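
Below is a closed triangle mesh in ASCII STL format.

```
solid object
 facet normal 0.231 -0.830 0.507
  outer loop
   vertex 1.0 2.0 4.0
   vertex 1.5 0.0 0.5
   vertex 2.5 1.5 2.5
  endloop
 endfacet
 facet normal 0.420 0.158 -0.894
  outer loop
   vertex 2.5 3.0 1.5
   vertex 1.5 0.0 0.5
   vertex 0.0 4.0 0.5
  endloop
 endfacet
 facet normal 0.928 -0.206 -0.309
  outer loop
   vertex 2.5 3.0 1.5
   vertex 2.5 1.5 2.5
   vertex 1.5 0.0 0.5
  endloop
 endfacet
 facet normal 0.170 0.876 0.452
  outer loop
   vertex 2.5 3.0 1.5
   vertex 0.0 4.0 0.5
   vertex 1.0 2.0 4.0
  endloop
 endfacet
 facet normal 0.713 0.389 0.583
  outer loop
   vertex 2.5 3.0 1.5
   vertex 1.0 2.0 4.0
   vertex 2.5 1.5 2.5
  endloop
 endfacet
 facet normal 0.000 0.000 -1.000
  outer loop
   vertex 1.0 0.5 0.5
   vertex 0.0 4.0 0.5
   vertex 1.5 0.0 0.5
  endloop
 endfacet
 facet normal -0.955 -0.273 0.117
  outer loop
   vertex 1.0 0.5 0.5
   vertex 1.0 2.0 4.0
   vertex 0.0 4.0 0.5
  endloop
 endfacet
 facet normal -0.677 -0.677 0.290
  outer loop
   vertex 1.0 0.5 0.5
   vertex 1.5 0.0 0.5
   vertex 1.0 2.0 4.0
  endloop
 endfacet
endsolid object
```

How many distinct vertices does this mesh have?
6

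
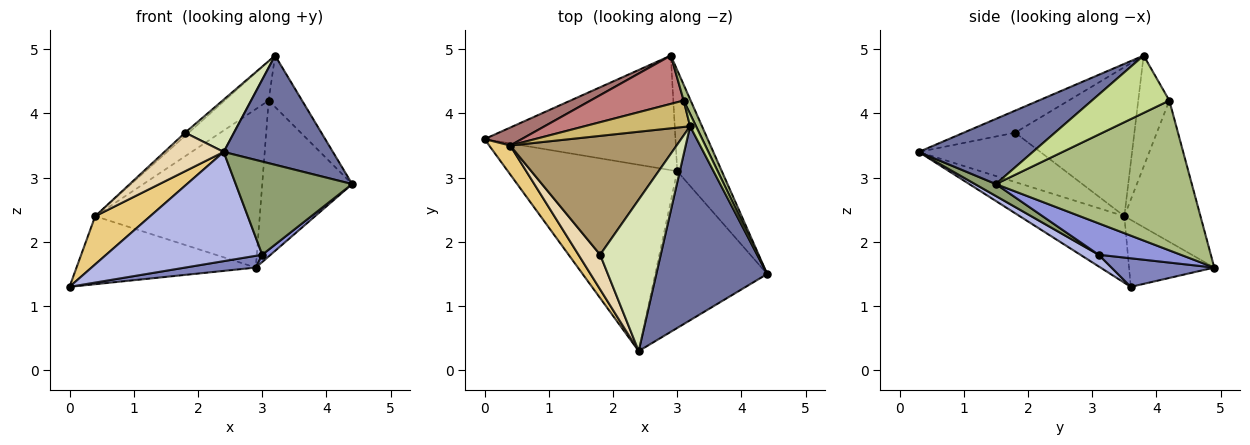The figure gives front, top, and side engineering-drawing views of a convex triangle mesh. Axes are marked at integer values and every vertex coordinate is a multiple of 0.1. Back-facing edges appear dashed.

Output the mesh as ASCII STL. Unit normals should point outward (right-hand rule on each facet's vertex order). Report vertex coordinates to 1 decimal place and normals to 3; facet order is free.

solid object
 facet normal 0.456 -0.437 0.776
  outer loop
   vertex 2.4 0.3 3.4
   vertex 4.4 1.5 2.9
   vertex 3.2 3.8 4.9
  endloop
 endfacet
 facet normal 0.147 -0.101 -0.984
  outer loop
   vertex 3.0 3.1 1.8
   vertex 0.0 3.6 1.3
   vertex 2.9 4.9 1.6
  endloop
 endfacet
 facet normal 0.574 -0.059 -0.817
  outer loop
   vertex 3.0 3.1 1.8
   vertex 2.9 4.9 1.6
   vertex 4.4 1.5 2.9
  endloop
 endfacet
 facet normal 0.059 -0.505 -0.861
  outer loop
   vertex 3.0 3.1 1.8
   vertex 2.4 0.3 3.4
   vertex 0.0 3.6 1.3
  endloop
 endfacet
 facet normal 0.091 -0.509 -0.856
  outer loop
   vertex 3.0 3.1 1.8
   vertex 4.4 1.5 2.9
   vertex 2.4 0.3 3.4
  endloop
 endfacet
 facet normal 0.908 0.417 0.042
  outer loop
   vertex 3.1 4.2 4.2
   vertex 4.4 1.5 2.9
   vertex 2.9 4.9 1.6
  endloop
 endfacet
 facet normal 0.914 0.394 0.095
  outer loop
   vertex 3.1 4.2 4.2
   vertex 3.2 3.8 4.9
   vertex 4.4 1.5 2.9
  endloop
 endfacet
 facet normal -0.325 -0.309 0.894
  outer loop
   vertex 1.8 1.8 3.7
   vertex 2.4 0.3 3.4
   vertex 3.2 3.8 4.9
  endloop
 endfacet
 facet normal -0.667 0.020 0.745
  outer loop
   vertex 0.4 3.5 2.4
   vertex 1.8 1.8 3.7
   vertex 3.2 3.8 4.9
  endloop
 endfacet
 facet normal -0.506 0.716 0.481
  outer loop
   vertex 0.4 3.5 2.4
   vertex 3.2 3.8 4.9
   vertex 3.1 4.2 4.2
  endloop
 endfacet
 facet normal -0.852 -0.449 0.269
  outer loop
   vertex 0.4 3.5 2.4
   vertex 0.0 3.6 1.3
   vertex 2.4 0.3 3.4
  endloop
 endfacet
 facet normal -0.836 -0.408 0.367
  outer loop
   vertex 0.4 3.5 2.4
   vertex 2.4 0.3 3.4
   vertex 1.8 1.8 3.7
  endloop
 endfacet
 facet normal -0.418 0.878 0.232
  outer loop
   vertex 0.4 3.5 2.4
   vertex 2.9 4.9 1.6
   vertex 0.0 3.6 1.3
  endloop
 endfacet
 facet normal -0.405 0.875 0.267
  outer loop
   vertex 0.4 3.5 2.4
   vertex 3.1 4.2 4.2
   vertex 2.9 4.9 1.6
  endloop
 endfacet
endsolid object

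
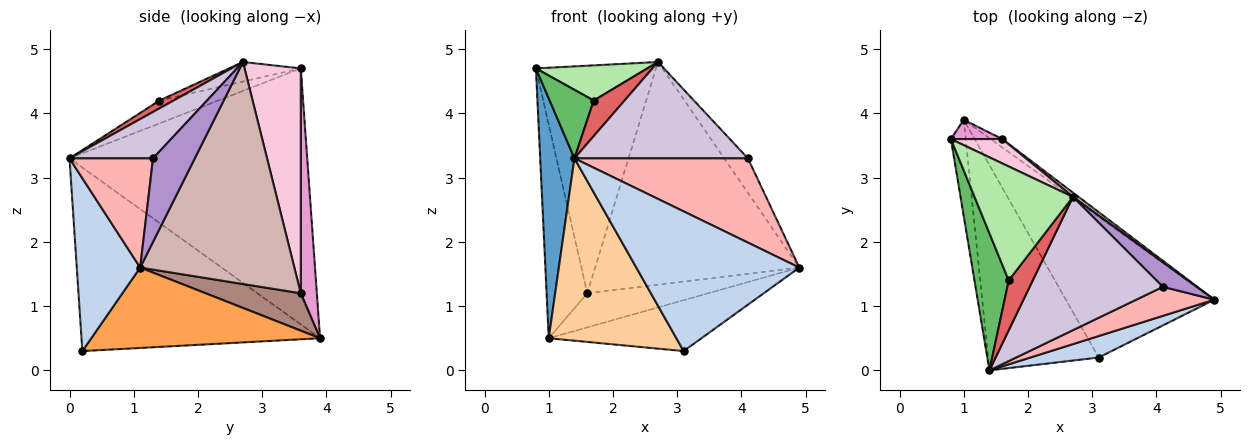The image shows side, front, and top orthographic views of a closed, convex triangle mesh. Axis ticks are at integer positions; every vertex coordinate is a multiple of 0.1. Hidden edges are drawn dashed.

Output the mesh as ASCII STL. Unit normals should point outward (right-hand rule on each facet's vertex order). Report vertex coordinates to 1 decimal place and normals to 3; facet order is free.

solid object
 facet normal -0.988 -0.142 -0.057
  outer loop
   vertex 1.0 3.9 0.5
   vertex 1.4 0.0 3.3
   vertex 0.8 3.6 4.7
  endloop
 endfacet
 facet normal 0.359 -0.923 0.142
  outer loop
   vertex 3.1 0.2 0.3
   vertex 4.9 1.1 1.6
   vertex 1.4 0.0 3.3
  endloop
 endfacet
 facet normal 0.454 0.303 -0.838
  outer loop
   vertex 3.1 0.2 0.3
   vertex 1.0 3.9 0.5
   vertex 4.9 1.1 1.6
  endloop
 endfacet
 facet normal -0.779 -0.417 -0.469
  outer loop
   vertex 3.1 0.2 0.3
   vertex 1.4 0.0 3.3
   vertex 1.0 3.9 0.5
  endloop
 endfacet
 facet normal -0.512 -0.384 0.768
  outer loop
   vertex 1.7 1.4 4.2
   vertex 0.8 3.6 4.7
   vertex 1.4 0.0 3.3
  endloop
 endfacet
 facet normal -0.187 -0.290 0.939
  outer loop
   vertex 1.7 1.4 4.2
   vertex 2.7 2.7 4.8
   vertex 0.8 3.6 4.7
  endloop
 endfacet
 facet normal 0.257 -0.561 0.787
  outer loop
   vertex 1.7 1.4 4.2
   vertex 1.4 0.0 3.3
   vertex 2.7 2.7 4.8
  endloop
 endfacet
 facet normal 0.414 -0.861 0.296
  outer loop
   vertex 4.1 1.3 3.3
   vertex 1.4 0.0 3.3
   vertex 4.9 1.1 1.6
  endloop
 endfacet
 facet normal 0.821 0.466 0.331
  outer loop
   vertex 4.1 1.3 3.3
   vertex 4.9 1.1 1.6
   vertex 2.7 2.7 4.8
  endloop
 endfacet
 facet normal 0.272 -0.564 0.780
  outer loop
   vertex 4.1 1.3 3.3
   vertex 2.7 2.7 4.8
   vertex 1.4 0.0 3.3
  endloop
 endfacet
 facet normal 0.607 0.771 -0.190
  outer loop
   vertex 1.6 3.6 1.2
   vertex 4.9 1.1 1.6
   vertex 1.0 3.9 0.5
  endloop
 endfacet
 facet normal 0.603 0.798 0.015
  outer loop
   vertex 1.6 3.6 1.2
   vertex 2.7 2.7 4.8
   vertex 4.9 1.1 1.6
  endloop
 endfacet
 facet normal 0.366 0.927 0.084
  outer loop
   vertex 1.6 3.6 1.2
   vertex 1.0 3.9 0.5
   vertex 0.8 3.6 4.7
  endloop
 endfacet
 facet normal 0.422 0.901 0.096
  outer loop
   vertex 1.6 3.6 1.2
   vertex 0.8 3.6 4.7
   vertex 2.7 2.7 4.8
  endloop
 endfacet
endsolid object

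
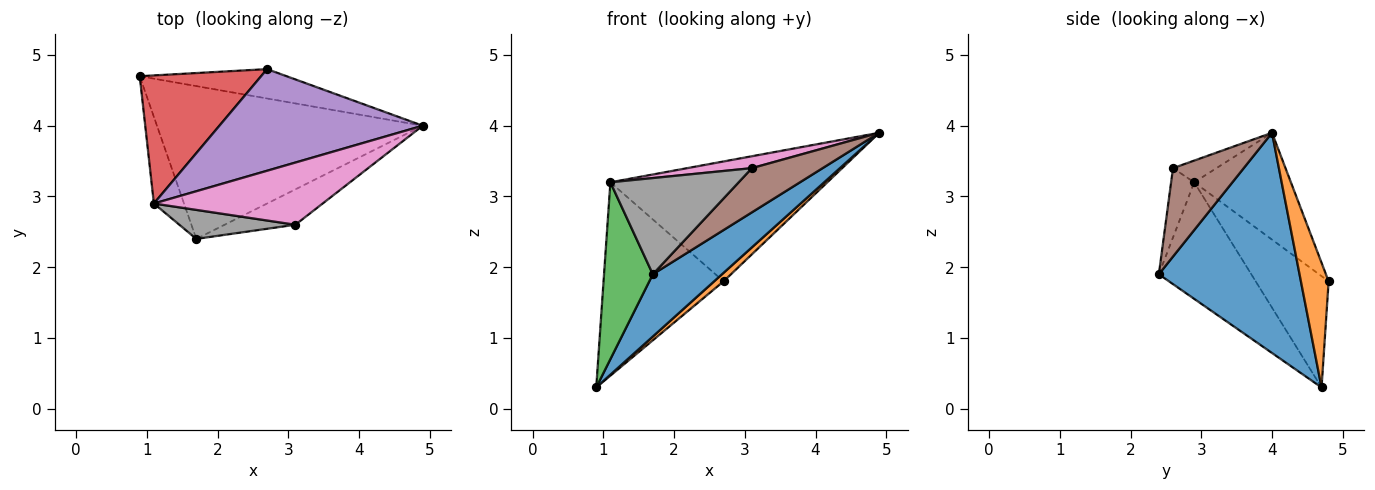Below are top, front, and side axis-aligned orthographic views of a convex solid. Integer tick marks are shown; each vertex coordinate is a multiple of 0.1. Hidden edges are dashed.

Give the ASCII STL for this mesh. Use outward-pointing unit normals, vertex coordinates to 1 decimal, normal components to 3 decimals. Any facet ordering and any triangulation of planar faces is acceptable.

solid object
 facet normal 0.609 -0.299 -0.735
  outer loop
   vertex 1.7 2.4 1.9
   vertex 0.9 4.7 0.3
   vertex 4.9 4.0 3.9
  endloop
 endfacet
 facet normal 0.632 -0.215 -0.744
  outer loop
   vertex 2.7 4.8 1.8
   vertex 4.9 4.0 3.9
   vertex 0.9 4.7 0.3
  endloop
 endfacet
 facet normal -0.862 -0.455 -0.223
  outer loop
   vertex 1.1 2.9 3.2
   vertex 0.9 4.7 0.3
   vertex 1.7 2.4 1.9
  endloop
 endfacet
 facet normal -0.452 0.744 0.493
  outer loop
   vertex 1.1 2.9 3.2
   vertex 2.7 4.8 1.8
   vertex 0.9 4.7 0.3
  endloop
 endfacet
 facet normal -0.322 0.722 0.612
  outer loop
   vertex 1.1 2.9 3.2
   vertex 4.9 4.0 3.9
   vertex 2.7 4.8 1.8
  endloop
 endfacet
 facet normal 0.615 -0.615 -0.492
  outer loop
   vertex 3.1 2.6 3.4
   vertex 1.7 2.4 1.9
   vertex 4.9 4.0 3.9
  endloop
 endfacet
 facet normal -0.125 -0.187 0.974
  outer loop
   vertex 3.1 2.6 3.4
   vertex 4.9 4.0 3.9
   vertex 1.1 2.9 3.2
  endloop
 endfacet
 facet normal -0.170 -0.944 0.284
  outer loop
   vertex 3.1 2.6 3.4
   vertex 1.1 2.9 3.2
   vertex 1.7 2.4 1.9
  endloop
 endfacet
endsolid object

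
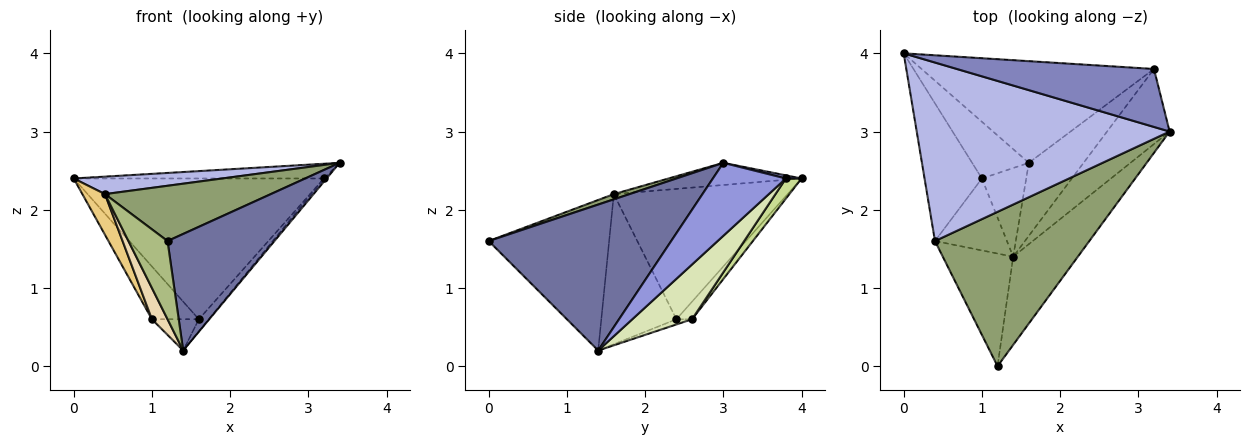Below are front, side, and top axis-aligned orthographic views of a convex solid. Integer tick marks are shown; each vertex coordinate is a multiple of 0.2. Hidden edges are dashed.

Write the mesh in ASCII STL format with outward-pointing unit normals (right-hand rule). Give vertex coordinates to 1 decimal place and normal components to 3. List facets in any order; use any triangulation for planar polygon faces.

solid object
 facet normal 0.806 -0.472 -0.357
  outer loop
   vertex 1.4 1.4 0.2
   vertex 3.4 3.0 2.6
   vertex 1.2 0.0 1.6
  endloop
 endfacet
 facet normal 0.015 0.246 0.969
  outer loop
   vertex 3.2 3.8 2.4
   vertex 0.0 4.0 2.4
   vertex 3.4 3.0 2.6
  endloop
 endfacet
 facet normal 0.759 0.027 -0.651
  outer loop
   vertex 3.2 3.8 2.4
   vertex 3.4 3.0 2.6
   vertex 1.4 1.4 0.2
  endloop
 endfacet
 facet normal -0.087 -0.097 0.991
  outer loop
   vertex 0.4 1.6 2.2
   vertex 3.4 3.0 2.6
   vertex 0.0 4.0 2.4
  endloop
 endfacet
 facet normal 0.032 -0.337 0.941
  outer loop
   vertex 0.4 1.6 2.2
   vertex 1.2 0.0 1.6
   vertex 3.4 3.0 2.6
  endloop
 endfacet
 facet normal -0.869 -0.282 -0.406
  outer loop
   vertex 0.4 1.6 2.2
   vertex 1.4 1.4 0.2
   vertex 1.2 0.0 1.6
  endloop
 endfacet
 facet normal 0.051 0.810 -0.585
  outer loop
   vertex 1.6 2.6 0.6
   vertex 0.0 4.0 2.4
   vertex 3.2 3.8 2.4
  endloop
 endfacet
 facet normal 0.702 0.117 -0.702
  outer loop
   vertex 1.6 2.6 0.6
   vertex 3.2 3.8 2.4
   vertex 1.4 1.4 0.2
  endloop
 endfacet
 facet normal -0.221 0.664 -0.714
  outer loop
   vertex 1.0 2.4 0.6
   vertex 0.0 4.0 2.4
   vertex 1.6 2.6 0.6
  endloop
 endfacet
 facet normal -0.110 0.331 -0.937
  outer loop
   vertex 1.0 2.4 0.6
   vertex 1.6 2.6 0.6
   vertex 1.4 1.4 0.2
  endloop
 endfacet
 facet normal -0.909 -0.118 -0.400
  outer loop
   vertex 1.0 2.4 0.6
   vertex 0.4 1.6 2.2
   vertex 0.0 4.0 2.4
  endloop
 endfacet
 facet normal -0.886 -0.185 -0.425
  outer loop
   vertex 1.0 2.4 0.6
   vertex 1.4 1.4 0.2
   vertex 0.4 1.6 2.2
  endloop
 endfacet
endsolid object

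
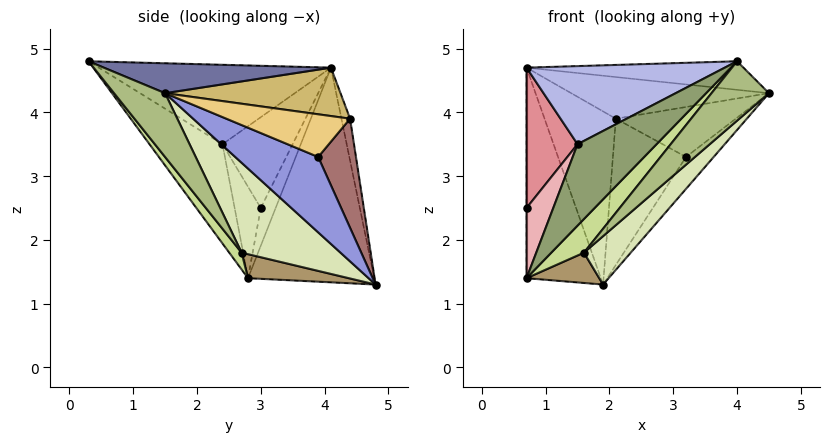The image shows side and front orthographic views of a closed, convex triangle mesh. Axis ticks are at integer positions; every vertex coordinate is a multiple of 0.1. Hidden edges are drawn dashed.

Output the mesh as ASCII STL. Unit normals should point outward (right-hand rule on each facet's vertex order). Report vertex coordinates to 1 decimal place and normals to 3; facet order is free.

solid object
 facet normal 0.280 0.267 0.922
  outer loop
   vertex 4.0 0.3 4.8
   vertex 4.5 1.5 4.3
   vertex 0.7 4.1 4.7
  endloop
 endfacet
 facet normal -0.845 0.497 -0.196
  outer loop
   vertex 0.7 2.8 1.4
   vertex 0.7 4.1 4.7
   vertex 1.9 4.8 1.3
  endloop
 endfacet
 facet normal 0.857 0.286 -0.429
  outer loop
   vertex 3.2 3.9 3.3
   vertex 4.5 1.5 4.3
   vertex 1.9 4.8 1.3
  endloop
 endfacet
 facet normal -0.703 -0.600 0.382
  outer loop
   vertex 1.5 2.4 3.5
   vertex 4.0 0.3 4.8
   vertex 0.7 4.1 4.7
  endloop
 endfacet
 facet normal -0.674 -0.729 0.118
  outer loop
   vertex 1.5 2.4 3.5
   vertex 0.7 2.8 1.4
   vertex 4.0 0.3 4.8
  endloop
 endfacet
 facet normal 0.440 -0.495 -0.749
  outer loop
   vertex 1.6 2.7 1.8
   vertex 4.5 1.5 4.3
   vertex 4.0 0.3 4.8
  endloop
 endfacet
 facet normal 0.247 -0.651 -0.718
  outer loop
   vertex 1.6 2.7 1.8
   vertex 4.0 0.3 4.8
   vertex 0.7 2.8 1.4
  endloop
 endfacet
 facet normal 0.564 -0.267 -0.782
  outer loop
   vertex 1.6 2.7 1.8
   vertex 1.9 4.8 1.3
   vertex 4.5 1.5 4.3
  endloop
 endfacet
 facet normal 0.367 -0.265 -0.892
  outer loop
   vertex 1.6 2.7 1.8
   vertex 0.7 2.8 1.4
   vertex 1.9 4.8 1.3
  endloop
 endfacet
 facet normal 0.378 0.426 0.822
  outer loop
   vertex 2.1 4.4 3.9
   vertex 0.7 4.1 4.7
   vertex 4.5 1.5 4.3
  endloop
 endfacet
 facet normal 0.578 0.560 0.593
  outer loop
   vertex 2.1 4.4 3.9
   vertex 4.5 1.5 4.3
   vertex 3.2 3.9 3.3
  endloop
 endfacet
 facet normal -0.119 0.980 0.160
  outer loop
   vertex 2.1 4.4 3.9
   vertex 1.9 4.8 1.3
   vertex 0.7 4.1 4.7
  endloop
 endfacet
 facet normal 0.457 0.884 0.101
  outer loop
   vertex 2.1 4.4 3.9
   vertex 3.2 3.9 3.3
   vertex 1.9 4.8 1.3
  endloop
 endfacet
 facet normal -1.000 0.000 0.000
  outer loop
   vertex 0.7 3.0 2.5
   vertex 0.7 4.1 4.7
   vertex 0.7 2.8 1.4
  endloop
 endfacet
 facet normal -0.776 -0.564 0.282
  outer loop
   vertex 0.7 3.0 2.5
   vertex 1.5 2.4 3.5
   vertex 0.7 4.1 4.7
  endloop
 endfacet
 facet normal -0.693 -0.709 0.129
  outer loop
   vertex 0.7 3.0 2.5
   vertex 0.7 2.8 1.4
   vertex 1.5 2.4 3.5
  endloop
 endfacet
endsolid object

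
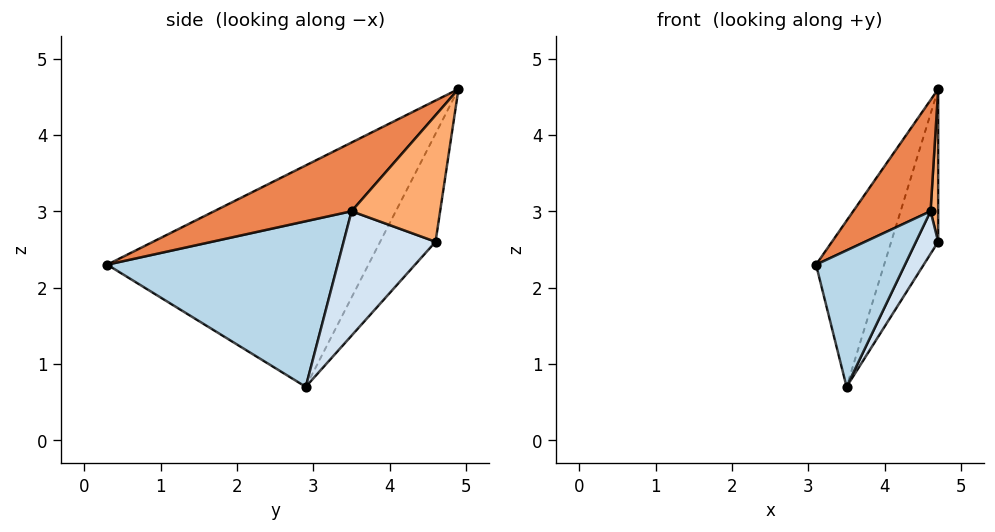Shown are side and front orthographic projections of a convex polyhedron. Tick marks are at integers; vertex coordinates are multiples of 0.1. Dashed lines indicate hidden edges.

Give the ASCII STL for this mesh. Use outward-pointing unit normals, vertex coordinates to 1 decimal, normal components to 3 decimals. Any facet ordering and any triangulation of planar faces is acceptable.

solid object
 facet normal -0.954 0.249 0.166
  outer loop
   vertex 4.7 4.9 4.6
   vertex 3.5 2.9 0.7
   vertex 3.1 0.3 2.3
  endloop
 endfacet
 facet normal -0.759 0.644 -0.097
  outer loop
   vertex 4.7 4.9 4.6
   vertex 4.7 4.6 2.6
   vertex 3.5 2.9 0.7
  endloop
 endfacet
 facet normal 0.880 -0.340 -0.332
  outer loop
   vertex 4.6 3.5 3.0
   vertex 3.1 0.3 2.3
   vertex 3.5 2.9 0.7
  endloop
 endfacet
 facet normal 0.901 -0.218 -0.374
  outer loop
   vertex 4.6 3.5 3.0
   vertex 3.5 2.9 0.7
   vertex 4.7 4.6 2.6
  endloop
 endfacet
 facet normal 0.816 -0.459 0.351
  outer loop
   vertex 4.6 3.5 3.0
   vertex 4.7 4.9 4.6
   vertex 3.1 0.3 2.3
  endloop
 endfacet
 facet normal 0.996 -0.086 0.013
  outer loop
   vertex 4.6 3.5 3.0
   vertex 4.7 4.6 2.6
   vertex 4.7 4.9 4.6
  endloop
 endfacet
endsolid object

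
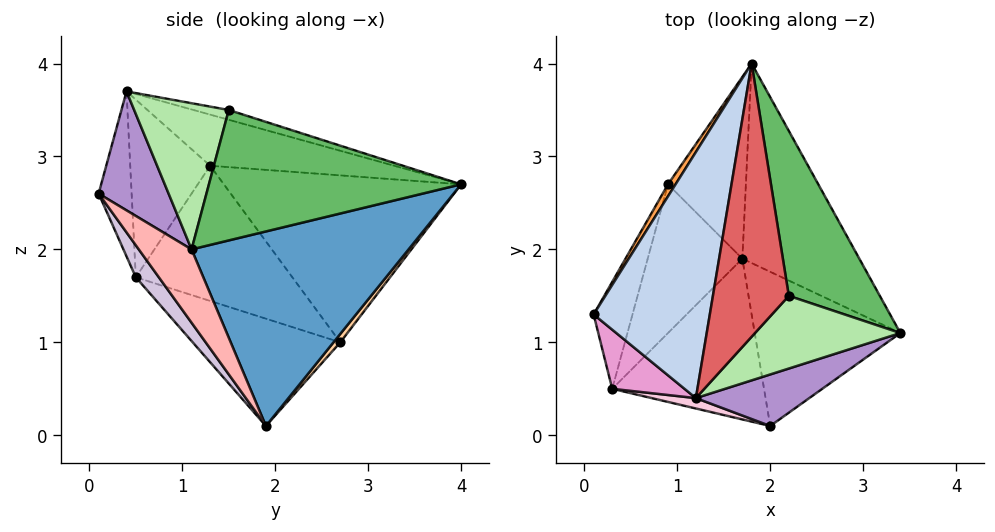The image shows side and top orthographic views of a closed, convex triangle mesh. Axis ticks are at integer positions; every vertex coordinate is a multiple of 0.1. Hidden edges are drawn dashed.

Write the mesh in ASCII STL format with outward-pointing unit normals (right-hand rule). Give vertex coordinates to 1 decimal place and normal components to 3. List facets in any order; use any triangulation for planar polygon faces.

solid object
 facet normal 0.736 0.513 -0.442
  outer loop
   vertex 1.7 1.9 0.1
   vertex 1.8 4.0 2.7
   vertex 3.4 1.1 2.0
  endloop
 endfacet
 facet normal -0.383 0.306 0.871
  outer loop
   vertex 1.2 0.4 3.7
   vertex 1.8 4.0 2.7
   vertex 0.1 1.3 2.9
  endloop
 endfacet
 facet normal -0.844 0.534 0.038
  outer loop
   vertex 0.9 2.7 1.0
   vertex 0.1 1.3 2.9
   vertex 1.8 4.0 2.7
  endloop
 endfacet
 facet normal 0.068 0.775 -0.628
  outer loop
   vertex 0.9 2.7 1.0
   vertex 1.8 4.0 2.7
   vertex 1.7 1.9 0.1
  endloop
 endfacet
 facet normal 0.782 0.300 0.546
  outer loop
   vertex 2.2 1.5 3.5
   vertex 3.4 1.1 2.0
   vertex 1.8 4.0 2.7
  endloop
 endfacet
 facet normal 0.630 -0.459 0.626
  outer loop
   vertex 2.2 1.5 3.5
   vertex 1.2 0.4 3.7
   vertex 3.4 1.1 2.0
  endloop
 endfacet
 facet normal -0.123 0.285 0.951
  outer loop
   vertex 2.2 1.5 3.5
   vertex 1.8 4.0 2.7
   vertex 1.2 0.4 3.7
  endloop
 endfacet
 facet normal 0.293 -0.759 -0.582
  outer loop
   vertex 2.0 0.1 2.6
   vertex 1.7 1.9 0.1
   vertex 3.4 1.1 2.0
  endloop
 endfacet
 facet normal 0.621 -0.514 0.592
  outer loop
   vertex 2.0 0.1 2.6
   vertex 3.4 1.1 2.0
   vertex 1.2 0.4 3.7
  endloop
 endfacet
 facet normal 0.124 -0.798 -0.590
  outer loop
   vertex 0.3 0.5 1.7
   vertex 1.7 1.9 0.1
   vertex 2.0 0.1 2.6
  endloop
 endfacet
 facet normal -0.947 0.172 -0.272
  outer loop
   vertex 0.3 0.5 1.7
   vertex 0.1 1.3 2.9
   vertex 0.9 2.7 1.0
  endloop
 endfacet
 facet normal -0.750 -0.006 -0.661
  outer loop
   vertex 0.3 0.5 1.7
   vertex 0.9 2.7 1.0
   vertex 1.7 1.9 0.1
  endloop
 endfacet
 facet normal -0.724 -0.623 0.295
  outer loop
   vertex 0.3 0.5 1.7
   vertex 1.2 0.4 3.7
   vertex 0.1 1.3 2.9
  endloop
 endfacet
 facet normal -0.264 -0.962 0.071
  outer loop
   vertex 0.3 0.5 1.7
   vertex 2.0 0.1 2.6
   vertex 1.2 0.4 3.7
  endloop
 endfacet
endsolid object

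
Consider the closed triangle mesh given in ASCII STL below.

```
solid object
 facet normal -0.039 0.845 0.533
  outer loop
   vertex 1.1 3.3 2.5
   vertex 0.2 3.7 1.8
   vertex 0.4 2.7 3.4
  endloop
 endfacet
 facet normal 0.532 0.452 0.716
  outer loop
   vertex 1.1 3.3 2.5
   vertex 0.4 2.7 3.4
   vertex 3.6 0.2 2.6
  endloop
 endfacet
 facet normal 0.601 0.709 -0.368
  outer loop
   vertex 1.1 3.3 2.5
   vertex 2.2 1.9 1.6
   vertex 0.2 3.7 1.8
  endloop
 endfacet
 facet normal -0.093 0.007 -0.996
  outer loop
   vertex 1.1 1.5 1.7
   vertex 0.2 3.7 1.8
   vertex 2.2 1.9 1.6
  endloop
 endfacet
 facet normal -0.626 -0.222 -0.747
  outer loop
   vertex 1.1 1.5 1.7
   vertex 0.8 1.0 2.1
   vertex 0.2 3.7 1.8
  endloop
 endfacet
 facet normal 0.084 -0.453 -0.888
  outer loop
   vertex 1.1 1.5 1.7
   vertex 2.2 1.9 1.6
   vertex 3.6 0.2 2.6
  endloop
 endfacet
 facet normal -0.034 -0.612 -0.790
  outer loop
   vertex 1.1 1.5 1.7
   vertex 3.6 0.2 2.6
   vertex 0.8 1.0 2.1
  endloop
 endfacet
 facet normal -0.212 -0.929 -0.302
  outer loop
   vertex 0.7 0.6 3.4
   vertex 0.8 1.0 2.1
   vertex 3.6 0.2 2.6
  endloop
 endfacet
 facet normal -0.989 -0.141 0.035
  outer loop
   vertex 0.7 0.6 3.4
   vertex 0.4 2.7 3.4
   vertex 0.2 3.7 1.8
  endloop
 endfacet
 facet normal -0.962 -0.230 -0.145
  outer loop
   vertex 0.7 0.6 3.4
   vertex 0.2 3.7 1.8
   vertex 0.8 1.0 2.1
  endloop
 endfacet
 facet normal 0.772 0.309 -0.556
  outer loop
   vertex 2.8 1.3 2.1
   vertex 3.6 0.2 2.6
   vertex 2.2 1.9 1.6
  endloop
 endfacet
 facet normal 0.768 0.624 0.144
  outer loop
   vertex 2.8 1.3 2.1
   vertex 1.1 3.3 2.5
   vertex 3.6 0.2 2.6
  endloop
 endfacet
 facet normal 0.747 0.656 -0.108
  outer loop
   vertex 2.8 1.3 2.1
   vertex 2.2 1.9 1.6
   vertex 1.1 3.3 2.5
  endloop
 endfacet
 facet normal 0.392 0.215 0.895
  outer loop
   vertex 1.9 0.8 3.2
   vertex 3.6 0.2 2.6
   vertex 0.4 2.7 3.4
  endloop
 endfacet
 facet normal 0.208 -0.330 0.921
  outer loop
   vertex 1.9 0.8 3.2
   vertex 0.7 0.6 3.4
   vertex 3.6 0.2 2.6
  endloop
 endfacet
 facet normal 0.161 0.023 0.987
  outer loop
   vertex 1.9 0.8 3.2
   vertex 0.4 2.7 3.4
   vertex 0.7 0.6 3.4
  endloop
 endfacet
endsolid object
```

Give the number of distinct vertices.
10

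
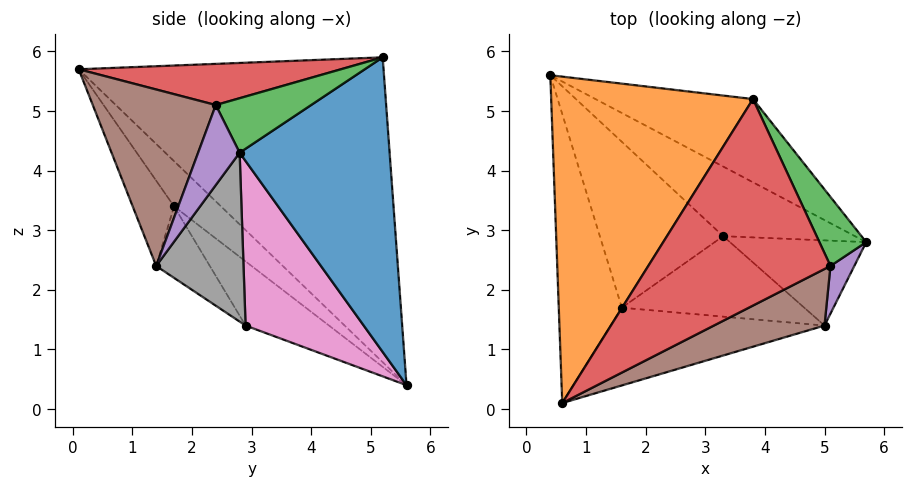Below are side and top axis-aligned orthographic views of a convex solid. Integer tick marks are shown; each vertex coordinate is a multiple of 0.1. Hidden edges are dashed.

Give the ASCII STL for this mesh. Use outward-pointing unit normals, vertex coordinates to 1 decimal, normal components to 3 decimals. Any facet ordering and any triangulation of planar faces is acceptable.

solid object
 facet normal 0.620 0.711 -0.331
  outer loop
   vertex 3.8 5.2 5.9
   vertex 5.7 2.8 4.3
   vertex 0.4 5.6 0.4
  endloop
 endfacet
 facet normal -0.745 0.448 0.493
  outer loop
   vertex 3.8 5.2 5.9
   vertex 0.4 5.6 0.4
   vertex 0.6 0.1 5.7
  endloop
 endfacet
 facet normal 0.748 0.164 0.643
  outer loop
   vertex 5.1 2.4 5.1
   vertex 5.7 2.8 4.3
   vertex 3.8 5.2 5.9
  endloop
 endfacet
 facet normal 0.217 -0.174 0.961
  outer loop
   vertex 5.1 2.4 5.1
   vertex 3.8 5.2 5.9
   vertex 0.6 0.1 5.7
  endloop
 endfacet
 facet normal 0.724 -0.655 0.216
  outer loop
   vertex 5.1 2.4 5.1
   vertex 5.0 1.4 2.4
   vertex 5.7 2.8 4.3
  endloop
 endfacet
 facet normal 0.466 -0.835 0.292
  outer loop
   vertex 5.1 2.4 5.1
   vertex 0.6 0.1 5.7
   vertex 5.0 1.4 2.4
  endloop
 endfacet
 facet normal 0.667 0.519 -0.534
  outer loop
   vertex 3.3 2.9 1.4
   vertex 0.4 5.6 0.4
   vertex 5.7 2.8 4.3
  endloop
 endfacet
 facet normal 0.706 0.420 -0.570
  outer loop
   vertex 3.3 2.9 1.4
   vertex 5.7 2.8 4.3
   vertex 5.0 1.4 2.4
  endloop
 endfacet
 facet normal -0.249 -0.741 -0.624
  outer loop
   vertex 1.6 1.7 3.4
   vertex 5.0 1.4 2.4
   vertex 0.6 0.1 5.7
  endloop
 endfacet
 facet normal -0.254 -0.719 -0.647
  outer loop
   vertex 1.6 1.7 3.4
   vertex 3.3 2.9 1.4
   vertex 5.0 1.4 2.4
  endloop
 endfacet
 facet normal -0.454 -0.627 -0.633
  outer loop
   vertex 1.6 1.7 3.4
   vertex 0.6 0.1 5.7
   vertex 0.4 5.6 0.4
  endloop
 endfacet
 facet normal -0.356 -0.636 -0.684
  outer loop
   vertex 1.6 1.7 3.4
   vertex 0.4 5.6 0.4
   vertex 3.3 2.9 1.4
  endloop
 endfacet
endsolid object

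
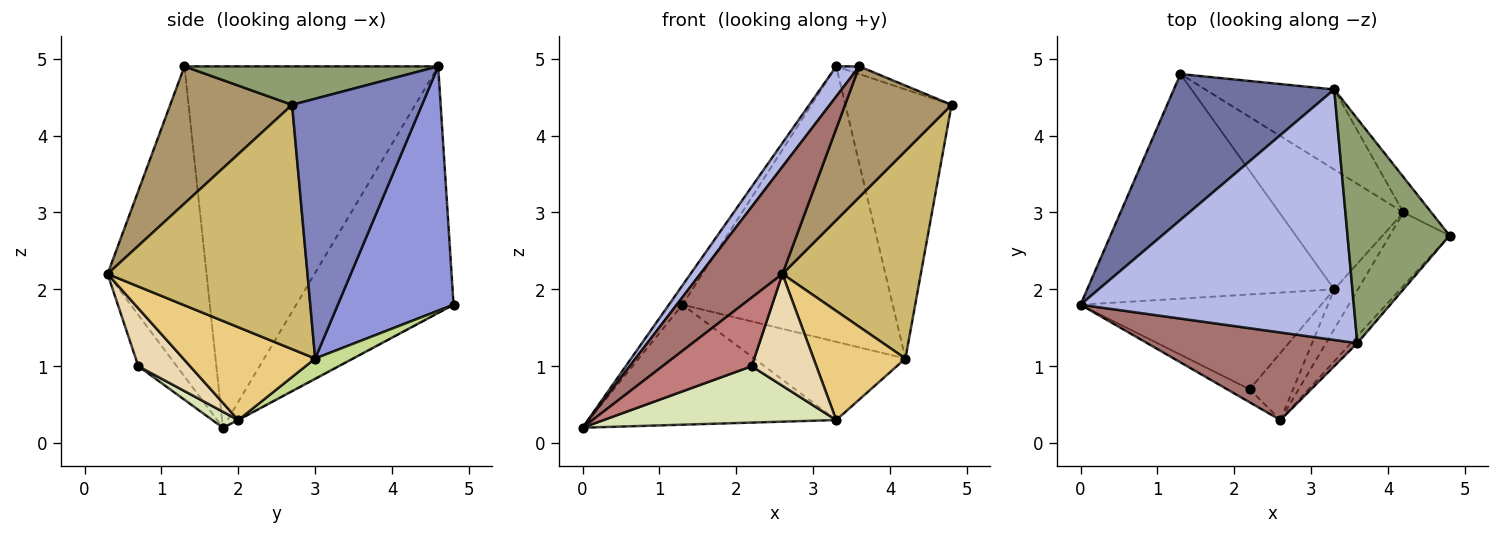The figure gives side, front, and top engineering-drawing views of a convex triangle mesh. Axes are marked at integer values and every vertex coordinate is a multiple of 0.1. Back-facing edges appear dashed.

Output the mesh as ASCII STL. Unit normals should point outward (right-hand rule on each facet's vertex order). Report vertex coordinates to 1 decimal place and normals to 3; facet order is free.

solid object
 facet normal -0.836 0.072 0.544
  outer loop
   vertex 3.3 4.6 4.9
   vertex 1.3 4.8 1.8
   vertex 0.0 1.8 0.2
  endloop
 endfacet
 facet normal 0.771 0.631 -0.083
  outer loop
   vertex 4.2 3.0 1.1
   vertex 3.3 4.6 4.9
   vertex 4.8 2.7 4.4
  endloop
 endfacet
 facet normal 0.467 0.849 -0.247
  outer loop
   vertex 4.2 3.0 1.1
   vertex 1.3 4.8 1.8
   vertex 3.3 4.6 4.9
  endloop
 endfacet
 facet normal -0.795 -0.072 0.602
  outer loop
   vertex 3.6 1.3 4.9
   vertex 3.3 4.6 4.9
   vertex 0.0 1.8 0.2
  endloop
 endfacet
 facet normal 0.352 0.032 0.935
  outer loop
   vertex 3.6 1.3 4.9
   vertex 4.8 2.7 4.4
   vertex 3.3 4.6 4.9
  endloop
 endfacet
 facet normal -0.002 0.471 -0.882
  outer loop
   vertex 3.3 2.0 0.3
   vertex 0.0 1.8 0.2
   vertex 1.3 4.8 1.8
  endloop
 endfacet
 facet normal 0.136 0.541 -0.830
  outer loop
   vertex 3.3 2.0 0.3
   vertex 1.3 4.8 1.8
   vertex 4.2 3.0 1.1
  endloop
 endfacet
 facet normal 0.057 -0.510 -0.858
  outer loop
   vertex 2.2 0.7 1.0
   vertex 0.0 1.8 0.2
   vertex 3.3 2.0 0.3
  endloop
 endfacet
 facet normal 0.753 -0.658 -0.035
  outer loop
   vertex 2.6 0.3 2.2
   vertex 4.8 2.7 4.4
   vertex 3.6 1.3 4.9
  endloop
 endfacet
 facet normal 0.806 -0.558 -0.197
  outer loop
   vertex 2.6 0.3 2.2
   vertex 4.2 3.0 1.1
   vertex 4.8 2.7 4.4
  endloop
 endfacet
 facet normal 0.803 -0.559 -0.205
  outer loop
   vertex 2.6 0.3 2.2
   vertex 3.3 2.0 0.3
   vertex 4.2 3.0 1.1
  endloop
 endfacet
 facet normal 0.566 -0.707 -0.424
  outer loop
   vertex 2.6 0.3 2.2
   vertex 2.2 0.7 1.0
   vertex 3.3 2.0 0.3
  endloop
 endfacet
 facet normal -0.682 -0.566 0.462
  outer loop
   vertex 2.6 0.3 2.2
   vertex 3.6 1.3 4.9
   vertex 0.0 1.8 0.2
  endloop
 endfacet
 facet normal -0.390 -0.905 -0.172
  outer loop
   vertex 2.6 0.3 2.2
   vertex 0.0 1.8 0.2
   vertex 2.2 0.7 1.0
  endloop
 endfacet
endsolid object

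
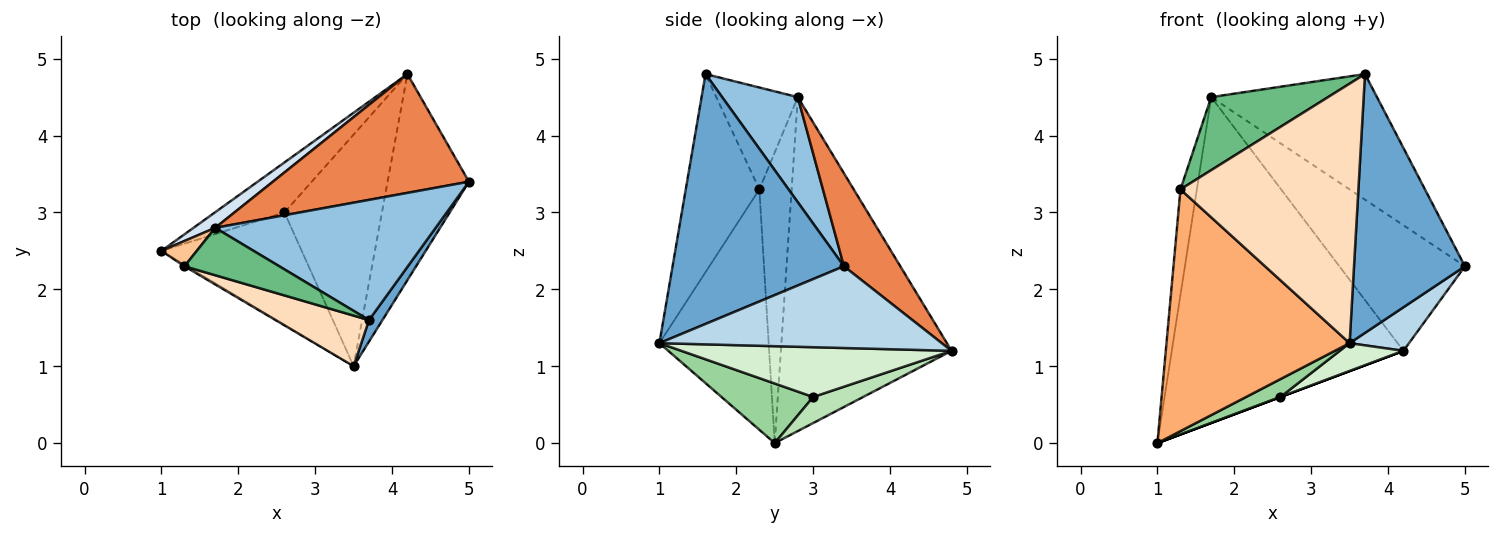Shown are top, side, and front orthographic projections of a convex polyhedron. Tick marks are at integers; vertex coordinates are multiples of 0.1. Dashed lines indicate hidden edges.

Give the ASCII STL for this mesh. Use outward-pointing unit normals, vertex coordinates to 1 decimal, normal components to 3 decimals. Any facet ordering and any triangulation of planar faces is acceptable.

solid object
 facet normal 0.839 -0.543 0.045
  outer loop
   vertex 3.7 1.6 4.8
   vertex 3.5 1.0 1.3
   vertex 5.0 3.4 2.3
  endloop
 endfacet
 facet normal 0.313 0.686 0.657
  outer loop
   vertex 1.7 2.8 4.5
   vertex 3.7 1.6 4.8
   vertex 5.0 3.4 2.3
  endloop
 endfacet
 facet normal 0.701 -0.148 -0.698
  outer loop
   vertex 4.2 4.8 1.2
   vertex 5.0 3.4 2.3
   vertex 3.5 1.0 1.3
  endloop
 endfacet
 facet normal -0.593 0.805 0.039
  outer loop
   vertex 4.2 4.8 1.2
   vertex 1.0 2.5 0.0
   vertex 1.7 2.8 4.5
  endloop
 endfacet
 facet normal 0.310 0.691 0.653
  outer loop
   vertex 4.2 4.8 1.2
   vertex 1.7 2.8 4.5
   vertex 5.0 3.4 2.3
  endloop
 endfacet
 facet normal -0.512 -0.859 -0.005
  outer loop
   vertex 1.3 2.3 3.3
   vertex 1.0 2.5 0.0
   vertex 3.5 1.0 1.3
  endloop
 endfacet
 facet normal -0.886 0.450 0.108
  outer loop
   vertex 1.3 2.3 3.3
   vertex 1.7 2.8 4.5
   vertex 1.0 2.5 0.0
  endloop
 endfacet
 facet normal -0.376 -0.909 0.177
  outer loop
   vertex 1.3 2.3 3.3
   vertex 3.5 1.0 1.3
   vertex 3.7 1.6 4.8
  endloop
 endfacet
 facet normal -0.505 -0.724 0.470
  outer loop
   vertex 1.3 2.3 3.3
   vertex 3.7 1.6 4.8
   vertex 1.7 2.8 4.5
  endloop
 endfacet
 facet normal 0.387 -0.145 -0.911
  outer loop
   vertex 2.6 3.0 0.6
   vertex 3.5 1.0 1.3
   vertex 1.0 2.5 0.0
  endloop
 endfacet
 facet normal 0.351 0.000 -0.936
  outer loop
   vertex 2.6 3.0 0.6
   vertex 1.0 2.5 0.0
   vertex 4.2 4.8 1.2
  endloop
 endfacet
 facet normal 0.452 -0.107 -0.886
  outer loop
   vertex 2.6 3.0 0.6
   vertex 4.2 4.8 1.2
   vertex 3.5 1.0 1.3
  endloop
 endfacet
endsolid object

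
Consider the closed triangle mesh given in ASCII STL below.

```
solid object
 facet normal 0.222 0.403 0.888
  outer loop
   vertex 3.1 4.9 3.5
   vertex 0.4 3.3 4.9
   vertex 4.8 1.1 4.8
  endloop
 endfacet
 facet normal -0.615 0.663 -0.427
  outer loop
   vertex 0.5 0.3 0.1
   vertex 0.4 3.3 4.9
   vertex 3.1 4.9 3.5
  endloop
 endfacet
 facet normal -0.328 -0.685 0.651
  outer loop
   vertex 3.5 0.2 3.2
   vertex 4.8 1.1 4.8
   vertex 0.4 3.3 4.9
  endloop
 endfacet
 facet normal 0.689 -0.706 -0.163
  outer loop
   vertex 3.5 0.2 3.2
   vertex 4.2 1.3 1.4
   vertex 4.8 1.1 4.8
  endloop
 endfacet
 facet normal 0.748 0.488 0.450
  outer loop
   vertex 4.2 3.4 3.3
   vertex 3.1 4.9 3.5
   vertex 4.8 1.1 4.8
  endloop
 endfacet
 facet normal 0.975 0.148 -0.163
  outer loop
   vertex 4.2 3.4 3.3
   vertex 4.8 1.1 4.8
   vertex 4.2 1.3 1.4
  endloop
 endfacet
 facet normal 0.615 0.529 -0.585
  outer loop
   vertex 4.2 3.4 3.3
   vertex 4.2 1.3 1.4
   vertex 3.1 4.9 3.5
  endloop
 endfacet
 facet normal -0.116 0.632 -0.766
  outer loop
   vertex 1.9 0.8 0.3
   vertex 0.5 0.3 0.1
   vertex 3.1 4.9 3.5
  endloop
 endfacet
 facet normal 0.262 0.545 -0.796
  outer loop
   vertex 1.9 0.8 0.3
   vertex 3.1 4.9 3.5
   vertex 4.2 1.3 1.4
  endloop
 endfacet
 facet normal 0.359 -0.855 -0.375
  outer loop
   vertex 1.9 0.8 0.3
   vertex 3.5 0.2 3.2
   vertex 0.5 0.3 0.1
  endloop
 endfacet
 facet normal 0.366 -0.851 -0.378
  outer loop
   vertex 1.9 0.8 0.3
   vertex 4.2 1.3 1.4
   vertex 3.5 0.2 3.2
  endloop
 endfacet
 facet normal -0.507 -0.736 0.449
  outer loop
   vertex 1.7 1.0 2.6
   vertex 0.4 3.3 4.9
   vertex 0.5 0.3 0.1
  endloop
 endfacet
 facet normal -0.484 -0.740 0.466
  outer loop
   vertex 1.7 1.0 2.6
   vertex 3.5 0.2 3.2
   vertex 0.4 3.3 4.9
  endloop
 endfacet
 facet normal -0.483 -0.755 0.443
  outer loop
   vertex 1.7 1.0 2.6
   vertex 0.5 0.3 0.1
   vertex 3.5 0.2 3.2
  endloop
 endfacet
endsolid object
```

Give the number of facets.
14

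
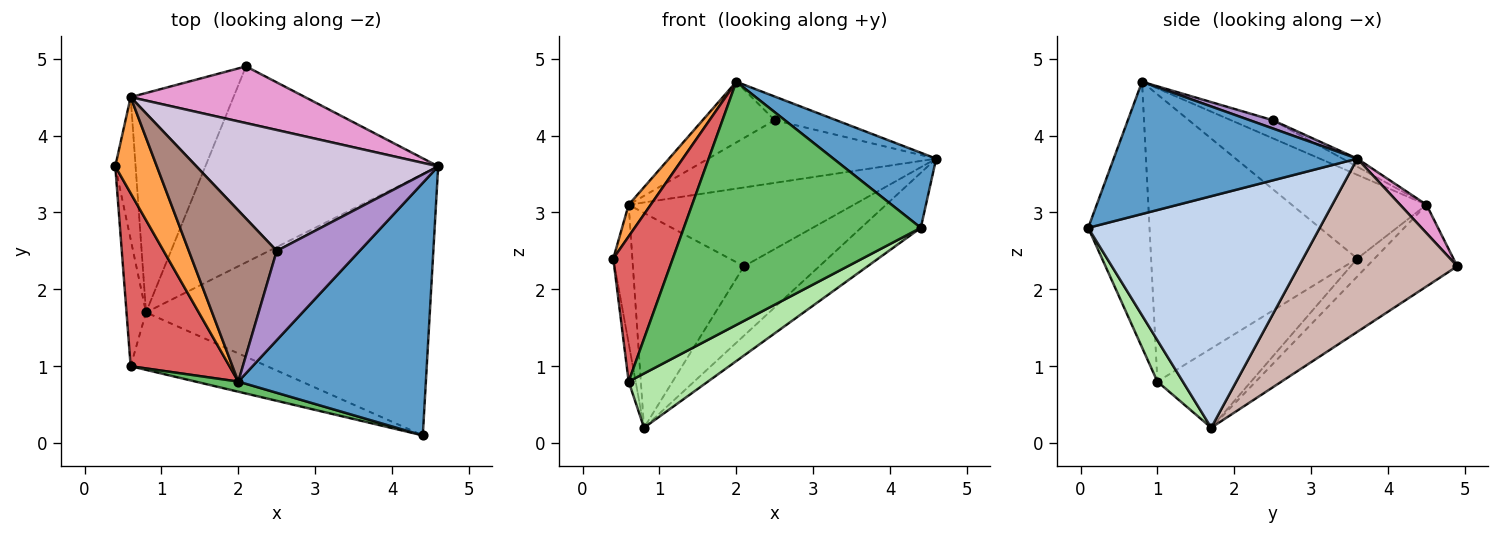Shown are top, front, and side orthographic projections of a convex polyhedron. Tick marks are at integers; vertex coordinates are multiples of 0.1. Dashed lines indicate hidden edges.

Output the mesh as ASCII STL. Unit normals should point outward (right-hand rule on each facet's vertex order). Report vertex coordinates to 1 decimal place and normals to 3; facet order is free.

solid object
 facet normal 0.560 -0.236 0.794
  outer loop
   vertex 2.0 0.8 4.7
   vertex 4.4 0.1 2.8
   vertex 4.6 3.6 3.7
  endloop
 endfacet
 facet normal 0.624 0.161 -0.765
  outer loop
   vertex 0.8 1.7 0.2
   vertex 4.6 3.6 3.7
   vertex 4.4 0.1 2.8
  endloop
 endfacet
 facet normal -0.886 -0.145 0.440
  outer loop
   vertex 0.6 4.5 3.1
   vertex 0.4 3.6 2.4
   vertex 2.0 0.8 4.7
  endloop
 endfacet
 facet normal -0.533 0.590 -0.607
  outer loop
   vertex 0.6 4.5 3.1
   vertex 0.8 1.7 0.2
   vertex 0.4 3.6 2.4
  endloop
 endfacet
 facet normal -0.250 -0.967 0.040
  outer loop
   vertex 0.6 1.0 0.8
   vertex 4.4 0.1 2.8
   vertex 2.0 0.8 4.7
  endloop
 endfacet
 facet normal 0.215 -0.670 -0.710
  outer loop
   vertex 0.6 1.0 0.8
   vertex 0.8 1.7 0.2
   vertex 4.4 0.1 2.8
  endloop
 endfacet
 facet normal -0.912 -0.263 0.314
  outer loop
   vertex 0.6 1.0 0.8
   vertex 2.0 0.8 4.7
   vertex 0.4 3.6 2.4
  endloop
 endfacet
 facet normal -0.968 0.072 -0.238
  outer loop
   vertex 0.6 1.0 0.8
   vertex 0.4 3.6 2.4
   vertex 0.8 1.7 0.2
  endloop
 endfacet
 facet normal 0.096 0.255 0.962
  outer loop
   vertex 2.5 2.5 4.2
   vertex 2.0 0.8 4.7
   vertex 4.6 3.6 3.7
  endloop
 endfacet
 facet normal -0.030 0.460 0.887
  outer loop
   vertex 2.5 2.5 4.2
   vertex 4.6 3.6 3.7
   vertex 0.6 4.5 3.1
  endloop
 endfacet
 facet normal -0.190 0.328 0.925
  outer loop
   vertex 2.5 2.5 4.2
   vertex 0.6 4.5 3.1
   vertex 2.0 0.8 4.7
  endloop
 endfacet
 facet normal 0.574 0.273 -0.772
  outer loop
   vertex 2.1 4.9 2.3
   vertex 4.6 3.6 3.7
   vertex 0.8 1.7 0.2
  endloop
 endfacet
 facet normal 0.095 0.808 0.581
  outer loop
   vertex 2.1 4.9 2.3
   vertex 0.6 4.5 3.1
   vertex 4.6 3.6 3.7
  endloop
 endfacet
 facet normal -0.494 0.608 -0.621
  outer loop
   vertex 2.1 4.9 2.3
   vertex 0.8 1.7 0.2
   vertex 0.6 4.5 3.1
  endloop
 endfacet
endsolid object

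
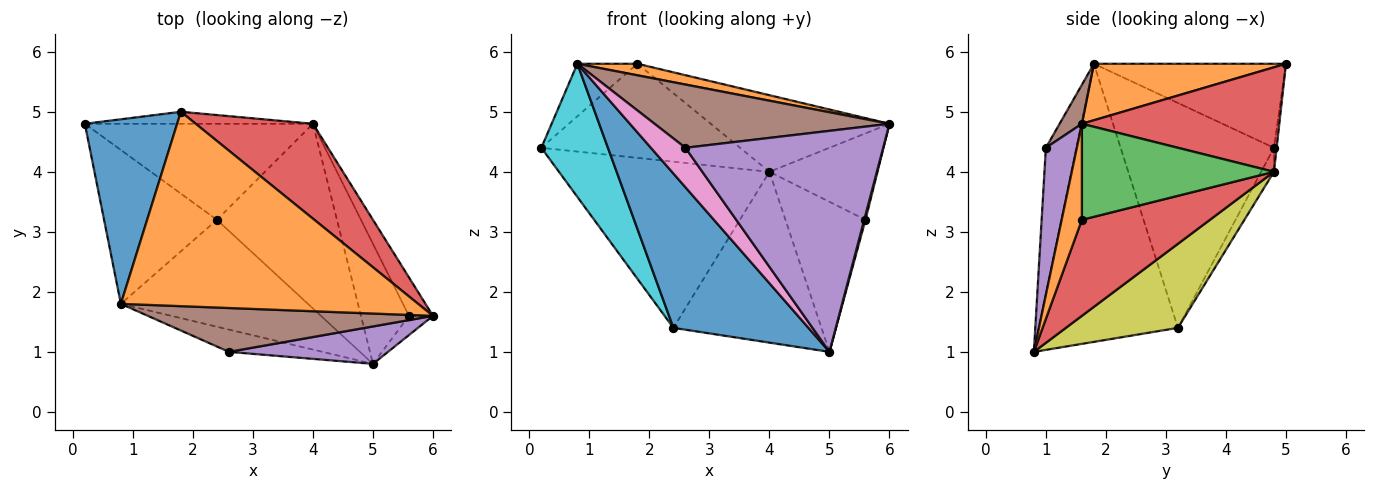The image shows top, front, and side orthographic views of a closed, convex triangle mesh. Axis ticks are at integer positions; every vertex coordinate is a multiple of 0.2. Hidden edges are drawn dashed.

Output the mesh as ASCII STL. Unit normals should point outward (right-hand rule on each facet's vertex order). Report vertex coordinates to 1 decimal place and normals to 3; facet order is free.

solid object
 facet normal -0.659 0.206 0.724
  outer loop
   vertex 0.8 1.8 5.8
   vertex 1.8 5.0 5.8
   vertex 0.2 4.8 4.4
  endloop
 endfacet
 facet normal 0.186 -0.058 0.981
  outer loop
   vertex 0.8 1.8 5.8
   vertex 6.0 1.6 4.8
   vertex 1.8 5.0 5.8
  endloop
 endfacet
 facet normal -0.013 0.992 -0.126
  outer loop
   vertex 4.0 4.8 4.0
   vertex 0.2 4.8 4.4
   vertex 1.8 5.0 5.8
  endloop
 endfacet
 facet normal 0.570 0.516 0.639
  outer loop
   vertex 4.0 4.8 4.0
   vertex 1.8 5.0 5.8
   vertex 6.0 1.6 4.8
  endloop
 endfacet
 facet normal 0.153 -0.974 0.165
  outer loop
   vertex 2.6 1.0 4.4
   vertex 5.0 0.8 1.0
   vertex 6.0 1.6 4.8
  endloop
 endfacet
 facet normal 0.078 -0.819 0.568
  outer loop
   vertex 2.6 1.0 4.4
   vertex 6.0 1.6 4.8
   vertex 0.8 1.8 5.8
  endloop
 endfacet
 facet normal -0.610 -0.690 -0.390
  outer loop
   vertex 2.6 1.0 4.4
   vertex 0.8 1.8 5.8
   vertex 5.0 0.8 1.0
  endloop
 endfacet
 facet normal -0.053 0.865 -0.500
  outer loop
   vertex 2.4 3.2 1.4
   vertex 0.2 4.8 4.4
   vertex 4.0 4.8 4.0
  endloop
 endfacet
 facet normal 0.457 0.604 -0.653
  outer loop
   vertex 2.4 3.2 1.4
   vertex 4.0 4.8 4.0
   vertex 5.0 0.8 1.0
  endloop
 endfacet
 facet normal -0.833 -0.362 -0.418
  outer loop
   vertex 2.4 3.2 1.4
   vertex 0.8 1.8 5.8
   vertex 0.2 4.8 4.4
  endloop
 endfacet
 facet normal -0.646 -0.627 -0.435
  outer loop
   vertex 2.4 3.2 1.4
   vertex 5.0 0.8 1.0
   vertex 0.8 1.8 5.8
  endloop
 endfacet
 facet normal 0.968 -0.061 -0.242
  outer loop
   vertex 5.6 1.6 3.2
   vertex 6.0 1.6 4.8
   vertex 5.0 0.8 1.0
  endloop
 endfacet
 facet normal 0.852 0.479 -0.213
  outer loop
   vertex 5.6 1.6 3.2
   vertex 4.0 4.8 4.0
   vertex 6.0 1.6 4.8
  endloop
 endfacet
 facet normal 0.781 0.488 -0.390
  outer loop
   vertex 5.6 1.6 3.2
   vertex 5.0 0.8 1.0
   vertex 4.0 4.8 4.0
  endloop
 endfacet
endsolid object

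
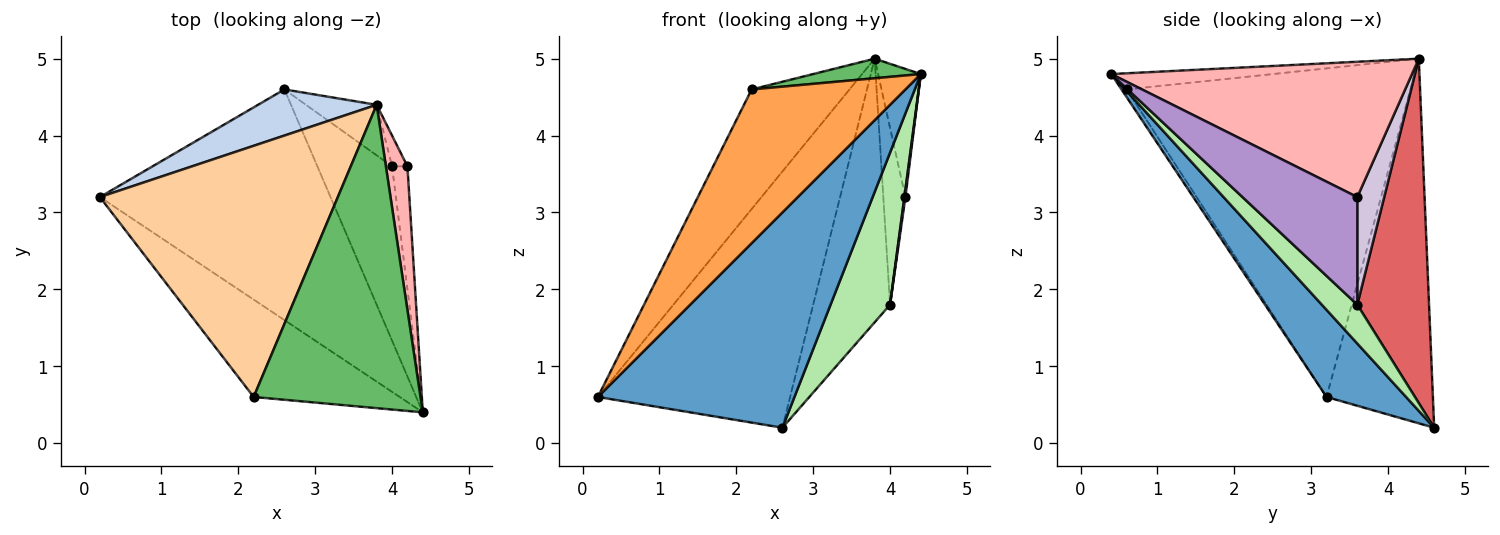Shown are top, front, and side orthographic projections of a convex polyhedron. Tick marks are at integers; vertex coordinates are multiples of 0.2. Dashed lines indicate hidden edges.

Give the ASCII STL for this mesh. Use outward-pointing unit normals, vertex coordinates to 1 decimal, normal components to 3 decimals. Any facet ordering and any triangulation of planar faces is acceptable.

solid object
 facet normal 0.266 -0.658 -0.705
  outer loop
   vertex 2.6 4.6 0.2
   vertex 4.4 0.4 4.8
   vertex 0.2 3.2 0.6
  endloop
 endfacet
 facet normal -0.478 0.864 0.156
  outer loop
   vertex 2.6 4.6 0.2
   vertex 0.2 3.2 0.6
   vertex 3.8 4.4 5.0
  endloop
 endfacet
 facet normal -0.028 -0.844 -0.535
  outer loop
   vertex 2.2 0.6 4.6
   vertex 0.2 3.2 0.6
   vertex 4.4 0.4 4.8
  endloop
 endfacet
 facet normal -0.780 0.269 0.565
  outer loop
   vertex 2.2 0.6 4.6
   vertex 3.8 4.4 5.0
   vertex 0.2 3.2 0.6
  endloop
 endfacet
 facet normal -0.096 -0.064 0.993
  outer loop
   vertex 2.2 0.6 4.6
   vertex 4.4 0.4 4.8
   vertex 3.8 4.4 5.0
  endloop
 endfacet
 facet normal 0.365 -0.612 -0.702
  outer loop
   vertex 4.0 3.6 1.8
   vertex 4.4 0.4 4.8
   vertex 2.6 4.6 0.2
  endloop
 endfacet
 facet normal 0.676 0.724 -0.139
  outer loop
   vertex 4.0 3.6 1.8
   vertex 2.6 4.6 0.2
   vertex 3.8 4.4 5.0
  endloop
 endfacet
 facet normal 0.978 0.139 0.156
  outer loop
   vertex 4.2 3.6 3.2
   vertex 3.8 4.4 5.0
   vertex 4.4 0.4 4.8
  endloop
 endfacet
 facet normal 0.990 -0.009 -0.141
  outer loop
   vertex 4.2 3.6 3.2
   vertex 4.4 0.4 4.8
   vertex 4.0 3.6 1.8
  endloop
 endfacet
 facet normal 0.768 0.631 -0.110
  outer loop
   vertex 4.2 3.6 3.2
   vertex 4.0 3.6 1.8
   vertex 3.8 4.4 5.0
  endloop
 endfacet
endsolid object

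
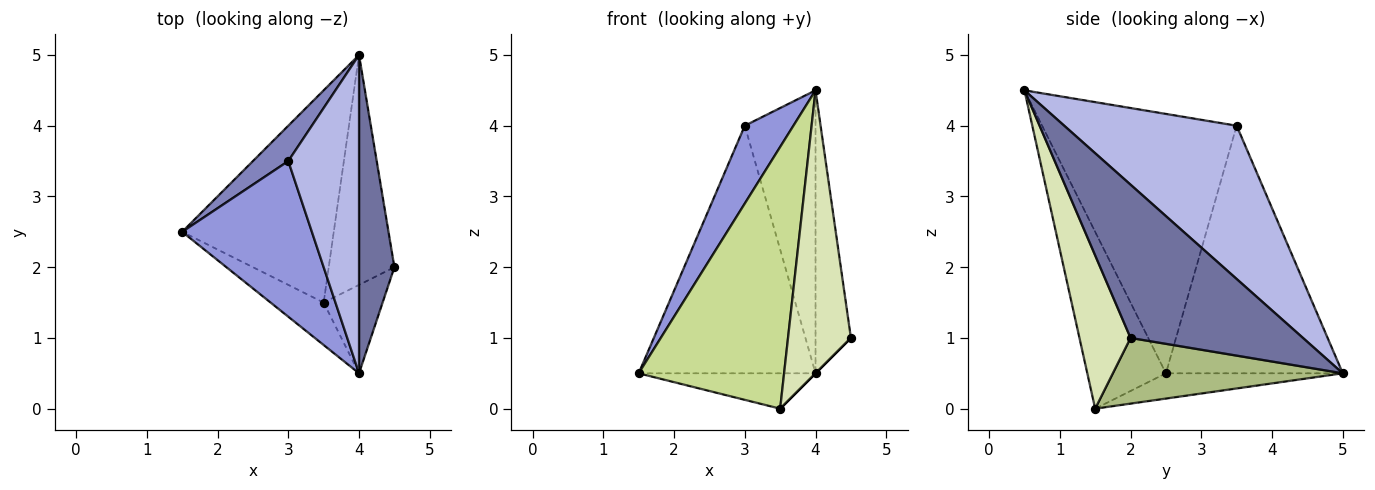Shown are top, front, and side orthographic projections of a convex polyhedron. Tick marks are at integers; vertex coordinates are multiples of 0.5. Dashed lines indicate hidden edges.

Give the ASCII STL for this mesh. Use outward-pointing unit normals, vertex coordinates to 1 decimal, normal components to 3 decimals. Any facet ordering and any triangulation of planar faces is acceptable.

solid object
 facet normal 0.955 0.196 0.220
  outer loop
   vertex 4.0 0.5 4.5
   vertex 4.5 2.0 1.0
   vertex 4.0 5.0 0.5
  endloop
 endfacet
 facet normal -0.704 0.704 0.101
  outer loop
   vertex 3.0 3.5 4.0
   vertex 4.0 5.0 0.5
   vertex 1.5 2.5 0.5
  endloop
 endfacet
 facet normal -0.873 -0.218 0.436
  outer loop
   vertex 3.0 3.5 4.0
   vertex 1.5 2.5 0.5
   vertex 4.0 0.5 4.5
  endloop
 endfacet
 facet normal 0.851 0.349 0.393
  outer loop
   vertex 3.0 3.5 4.0
   vertex 4.0 0.5 4.5
   vertex 4.0 5.0 0.5
  endloop
 endfacet
 facet normal -0.162 0.162 -0.973
  outer loop
   vertex 3.5 1.5 0.0
   vertex 1.5 2.5 0.5
   vertex 4.0 5.0 0.5
  endloop
 endfacet
 facet normal 0.707 0.000 -0.707
  outer loop
   vertex 3.5 1.5 0.0
   vertex 4.0 5.0 0.5
   vertex 4.5 2.0 1.0
  endloop
 endfacet
 facet normal -0.471 -0.871 -0.141
  outer loop
   vertex 3.5 1.5 0.0
   vertex 4.0 0.5 4.5
   vertex 1.5 2.5 0.5
  endloop
 endfacet
 facet normal 0.613 -0.754 -0.236
  outer loop
   vertex 3.5 1.5 0.0
   vertex 4.5 2.0 1.0
   vertex 4.0 0.5 4.5
  endloop
 endfacet
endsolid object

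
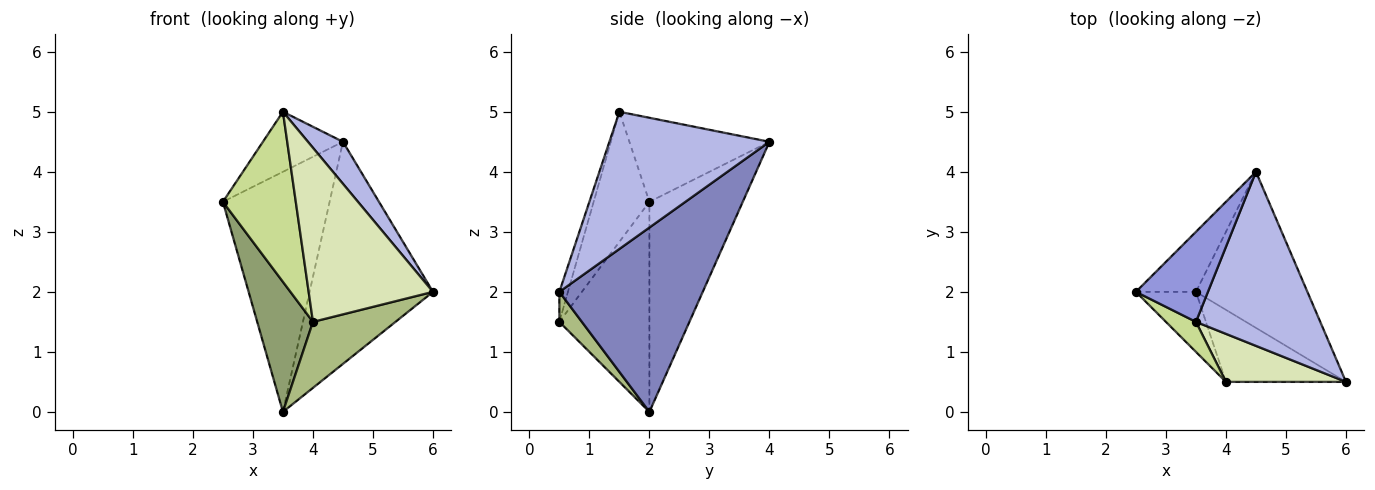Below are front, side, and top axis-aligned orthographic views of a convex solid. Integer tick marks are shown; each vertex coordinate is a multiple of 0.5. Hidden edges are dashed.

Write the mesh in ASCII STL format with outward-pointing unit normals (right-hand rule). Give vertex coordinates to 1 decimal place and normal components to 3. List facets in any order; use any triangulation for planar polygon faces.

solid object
 facet normal -0.647 0.740 -0.185
  outer loop
   vertex 3.5 2.0 0.0
   vertex 2.5 2.0 3.5
   vertex 4.5 4.0 4.5
  endloop
 endfacet
 facet normal 0.689 0.593 -0.417
  outer loop
   vertex 3.5 2.0 0.0
   vertex 4.5 4.0 4.5
   vertex 6.0 0.5 2.0
  endloop
 endfacet
 facet normal -0.697 0.398 0.597
  outer loop
   vertex 3.5 1.5 5.0
   vertex 4.5 4.0 4.5
   vertex 2.5 2.0 3.5
  endloop
 endfacet
 facet normal 0.731 -0.160 0.663
  outer loop
   vertex 3.5 1.5 5.0
   vertex 6.0 0.5 2.0
   vertex 4.5 4.0 4.5
  endloop
 endfacet
 facet normal -0.826 -0.511 -0.236
  outer loop
   vertex 4.0 0.5 1.5
   vertex 2.5 2.0 3.5
   vertex 3.5 2.0 0.0
  endloop
 endfacet
 facet normal 0.181 -0.665 -0.725
  outer loop
   vertex 4.0 0.5 1.5
   vertex 3.5 2.0 0.0
   vertex 6.0 0.5 2.0
  endloop
 endfacet
 facet normal -0.602 -0.787 0.139
  outer loop
   vertex 4.0 0.5 1.5
   vertex 3.5 1.5 5.0
   vertex 2.5 2.0 3.5
  endloop
 endfacet
 facet normal -0.066 -0.962 0.265
  outer loop
   vertex 4.0 0.5 1.5
   vertex 6.0 0.5 2.0
   vertex 3.5 1.5 5.0
  endloop
 endfacet
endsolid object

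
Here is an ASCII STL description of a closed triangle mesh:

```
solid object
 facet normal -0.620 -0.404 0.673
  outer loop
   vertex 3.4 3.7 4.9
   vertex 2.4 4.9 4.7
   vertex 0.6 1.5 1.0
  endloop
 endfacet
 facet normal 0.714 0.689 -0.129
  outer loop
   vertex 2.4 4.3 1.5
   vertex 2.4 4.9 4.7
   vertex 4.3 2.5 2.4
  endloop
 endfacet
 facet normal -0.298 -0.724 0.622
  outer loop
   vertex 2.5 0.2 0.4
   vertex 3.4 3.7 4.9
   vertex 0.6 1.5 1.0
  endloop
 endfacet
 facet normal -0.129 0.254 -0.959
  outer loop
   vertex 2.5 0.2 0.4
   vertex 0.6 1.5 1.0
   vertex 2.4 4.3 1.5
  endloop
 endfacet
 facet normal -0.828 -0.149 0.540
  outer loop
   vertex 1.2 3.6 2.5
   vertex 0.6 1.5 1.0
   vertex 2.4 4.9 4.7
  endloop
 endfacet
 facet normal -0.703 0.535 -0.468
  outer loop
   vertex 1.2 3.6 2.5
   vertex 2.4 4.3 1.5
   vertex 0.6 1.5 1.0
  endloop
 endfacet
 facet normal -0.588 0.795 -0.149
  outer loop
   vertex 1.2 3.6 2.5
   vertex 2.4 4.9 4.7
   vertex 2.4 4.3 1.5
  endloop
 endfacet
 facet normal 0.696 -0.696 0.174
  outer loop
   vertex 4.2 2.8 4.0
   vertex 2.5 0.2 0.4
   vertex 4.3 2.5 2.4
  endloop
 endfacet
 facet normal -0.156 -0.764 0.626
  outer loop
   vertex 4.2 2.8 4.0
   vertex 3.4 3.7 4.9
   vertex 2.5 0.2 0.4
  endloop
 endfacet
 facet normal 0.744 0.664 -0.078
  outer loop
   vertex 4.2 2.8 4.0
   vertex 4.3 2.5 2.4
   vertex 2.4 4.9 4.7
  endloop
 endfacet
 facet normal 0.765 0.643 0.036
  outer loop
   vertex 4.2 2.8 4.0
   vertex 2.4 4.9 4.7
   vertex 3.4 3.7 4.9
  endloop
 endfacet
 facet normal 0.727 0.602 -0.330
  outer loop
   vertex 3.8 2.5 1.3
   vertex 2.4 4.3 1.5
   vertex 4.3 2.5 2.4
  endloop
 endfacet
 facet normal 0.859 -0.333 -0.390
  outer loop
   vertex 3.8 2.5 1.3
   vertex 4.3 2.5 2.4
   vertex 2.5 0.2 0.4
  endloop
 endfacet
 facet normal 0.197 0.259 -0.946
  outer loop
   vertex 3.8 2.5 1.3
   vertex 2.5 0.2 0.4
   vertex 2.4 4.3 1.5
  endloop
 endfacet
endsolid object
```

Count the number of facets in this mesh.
14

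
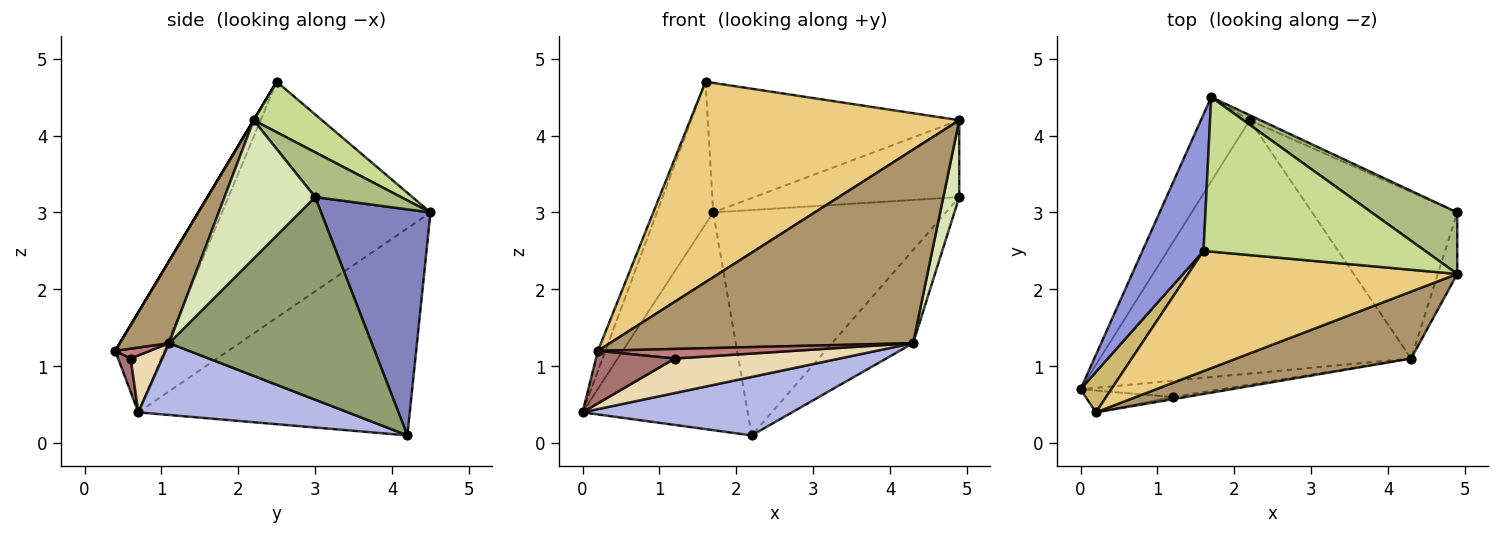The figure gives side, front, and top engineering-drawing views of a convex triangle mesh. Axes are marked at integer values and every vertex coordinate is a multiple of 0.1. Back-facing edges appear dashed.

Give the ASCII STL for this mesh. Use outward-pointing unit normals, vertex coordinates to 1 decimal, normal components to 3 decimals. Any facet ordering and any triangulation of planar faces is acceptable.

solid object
 facet normal -0.838 0.510 -0.197
  outer loop
   vertex 2.2 4.2 0.1
   vertex 0.0 0.7 0.4
   vertex 1.7 4.5 3.0
  endloop
 endfacet
 facet normal 0.425 0.905 -0.020
  outer loop
   vertex 2.2 4.2 0.1
   vertex 1.7 4.5 3.0
   vertex 4.9 3.0 3.2
  endloop
 endfacet
 facet normal -0.937 0.253 0.243
  outer loop
   vertex 1.6 2.5 4.7
   vertex 1.7 4.5 3.0
   vertex 0.0 0.7 0.4
  endloop
 endfacet
 facet normal 0.219 -0.219 -0.951
  outer loop
   vertex 4.3 1.1 1.3
   vertex 0.0 0.7 0.4
   vertex 2.2 4.2 0.1
  endloop
 endfacet
 facet normal 0.773 0.309 -0.554
  outer loop
   vertex 4.3 1.1 1.3
   vertex 2.2 4.2 0.1
   vertex 4.9 3.0 3.2
  endloop
 endfacet
 facet normal 0.311 0.742 0.594
  outer loop
   vertex 4.9 2.2 4.2
   vertex 4.9 3.0 3.2
   vertex 1.7 4.5 3.0
  endloop
 endfacet
 facet normal 0.172 0.633 0.755
  outer loop
   vertex 4.9 2.2 4.2
   vertex 1.7 4.5 3.0
   vertex 1.6 2.5 4.7
  endloop
 endfacet
 facet normal 0.976 -0.171 -0.137
  outer loop
   vertex 4.9 2.2 4.2
   vertex 4.3 1.1 1.3
   vertex 4.9 3.0 3.2
  endloop
 endfacet
 facet normal 0.152 -0.934 0.323
  outer loop
   vertex 0.2 0.4 1.2
   vertex 4.3 1.1 1.3
   vertex 4.9 2.2 4.2
  endloop
 endfacet
 facet normal -0.946 0.145 0.291
  outer loop
   vertex 0.2 0.4 1.2
   vertex 1.6 2.5 4.7
   vertex 0.0 0.7 0.4
  endloop
 endfacet
 facet normal 0.000 -0.857 0.514
  outer loop
   vertex 0.2 0.4 1.2
   vertex 4.9 2.2 4.2
   vertex 1.6 2.5 4.7
  endloop
 endfacet
 facet normal 0.171 -0.891 -0.420
  outer loop
   vertex 1.2 0.6 1.1
   vertex 0.0 0.7 0.4
   vertex 4.3 1.1 1.3
  endloop
 endfacet
 facet normal 0.145 -0.914 -0.379
  outer loop
   vertex 1.2 0.6 1.1
   vertex 0.2 0.4 1.2
   vertex 0.0 0.7 0.4
  endloop
 endfacet
 facet normal 0.169 -0.959 -0.226
  outer loop
   vertex 1.2 0.6 1.1
   vertex 4.3 1.1 1.3
   vertex 0.2 0.4 1.2
  endloop
 endfacet
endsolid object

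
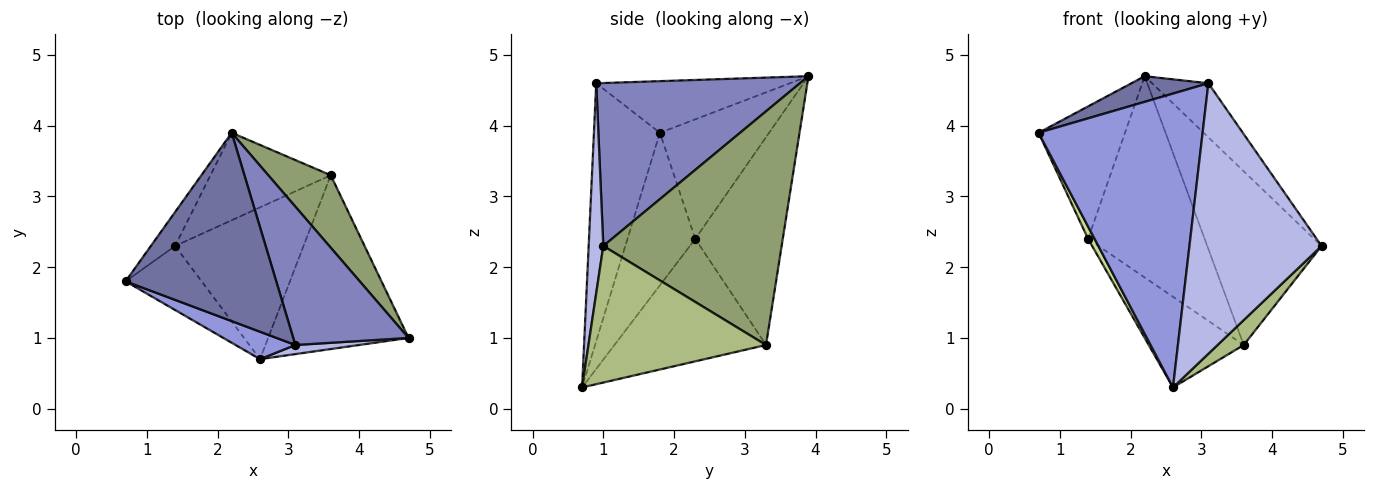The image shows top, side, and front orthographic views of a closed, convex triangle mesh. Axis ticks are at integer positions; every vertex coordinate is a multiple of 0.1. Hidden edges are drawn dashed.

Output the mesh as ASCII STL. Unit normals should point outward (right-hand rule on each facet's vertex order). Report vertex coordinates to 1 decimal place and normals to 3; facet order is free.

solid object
 facet normal -0.322 -0.128 0.938
  outer loop
   vertex 3.1 0.9 4.6
   vertex 2.2 3.9 4.7
   vertex 0.7 1.8 3.9
  endloop
 endfacet
 facet normal 0.796 0.220 0.563
  outer loop
   vertex 3.1 0.9 4.6
   vertex 4.7 1.0 2.3
   vertex 2.2 3.9 4.7
  endloop
 endfacet
 facet normal -0.372 -0.924 0.086
  outer loop
   vertex 3.1 0.9 4.6
   vertex 0.7 1.8 3.9
   vertex 2.6 0.7 0.3
  endloop
 endfacet
 facet normal 0.110 -0.993 0.033
  outer loop
   vertex 3.1 0.9 4.6
   vertex 2.6 0.7 0.3
   vertex 4.7 1.0 2.3
  endloop
 endfacet
 facet normal 0.821 0.526 0.219
  outer loop
   vertex 3.6 3.3 0.9
   vertex 2.2 3.9 4.7
   vertex 4.7 1.0 2.3
  endloop
 endfacet
 facet normal 0.694 -0.102 -0.713
  outer loop
   vertex 3.6 3.3 0.9
   vertex 4.7 1.0 2.3
   vertex 2.6 0.7 0.3
  endloop
 endfacet
 facet normal -0.892 -0.085 -0.445
  outer loop
   vertex 1.4 2.3 2.4
   vertex 2.6 0.7 0.3
   vertex 0.7 1.8 3.9
  endloop
 endfacet
 facet normal -0.633 0.397 -0.664
  outer loop
   vertex 1.4 2.3 2.4
   vertex 3.6 3.3 0.9
   vertex 2.6 0.7 0.3
  endloop
 endfacet
 facet normal -0.774 0.613 -0.157
  outer loop
   vertex 1.4 2.3 2.4
   vertex 0.7 1.8 3.9
   vertex 2.2 3.9 4.7
  endloop
 endfacet
 facet normal -0.567 0.755 -0.328
  outer loop
   vertex 1.4 2.3 2.4
   vertex 2.2 3.9 4.7
   vertex 3.6 3.3 0.9
  endloop
 endfacet
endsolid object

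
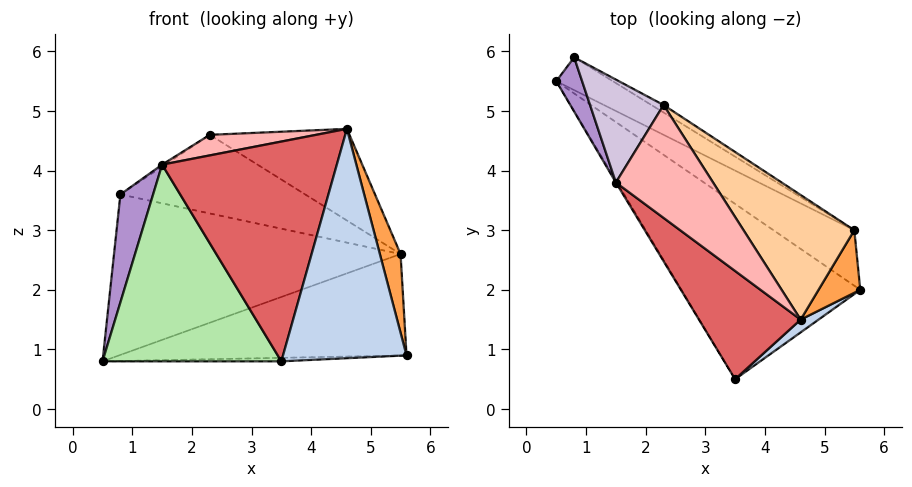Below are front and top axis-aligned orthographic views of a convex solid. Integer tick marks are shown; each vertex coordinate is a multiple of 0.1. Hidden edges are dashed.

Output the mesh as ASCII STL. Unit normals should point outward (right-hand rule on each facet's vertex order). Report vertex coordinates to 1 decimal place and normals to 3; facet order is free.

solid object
 facet normal 0.033 0.020 -0.999
  outer loop
   vertex 3.5 0.5 0.8
   vertex 0.5 5.5 0.8
   vertex 5.6 2.0 0.9
  endloop
 endfacet
 facet normal 0.579 -0.814 0.045
  outer loop
   vertex 4.6 1.5 4.7
   vertex 3.5 0.5 0.8
   vertex 5.6 2.0 0.9
  endloop
 endfacet
 facet normal 0.940 -0.267 0.212
  outer loop
   vertex 5.5 3.0 2.6
   vertex 4.6 1.5 4.7
   vertex 5.6 2.0 0.9
  endloop
 endfacet
 facet normal 0.666 0.442 0.601
  outer loop
   vertex 5.5 3.0 2.6
   vertex 2.3 5.1 4.6
   vertex 4.6 1.5 4.7
  endloop
 endfacet
 facet normal 0.522 0.748 -0.410
  outer loop
   vertex 5.5 3.0 2.6
   vertex 5.6 2.0 0.9
   vertex 0.5 5.5 0.8
  endloop
 endfacet
 facet normal -0.857 -0.514 -0.005
  outer loop
   vertex 1.5 3.8 4.1
   vertex 0.5 5.5 0.8
   vertex 3.5 0.5 0.8
  endloop
 endfacet
 facet normal -0.601 -0.717 0.353
  outer loop
   vertex 1.5 3.8 4.1
   vertex 3.5 0.5 0.8
   vertex 4.6 1.5 4.7
  endloop
 endfacet
 facet normal -0.308 -0.171 0.936
  outer loop
   vertex 1.5 3.8 4.1
   vertex 4.6 1.5 4.7
   vertex 2.3 5.1 4.6
  endloop
 endfacet
 facet normal -0.949 -0.282 0.142
  outer loop
   vertex 0.8 5.9 3.6
   vertex 0.5 5.5 0.8
   vertex 1.5 3.8 4.1
  endloop
 endfacet
 facet normal -0.549 0.016 0.836
  outer loop
   vertex 0.8 5.9 3.6
   vertex 1.5 3.8 4.1
   vertex 2.3 5.1 4.6
  endloop
 endfacet
 facet normal 0.490 0.854 -0.175
  outer loop
   vertex 0.8 5.9 3.6
   vertex 5.5 3.0 2.6
   vertex 0.5 5.5 0.8
  endloop
 endfacet
 facet normal 0.511 0.856 -0.081
  outer loop
   vertex 0.8 5.9 3.6
   vertex 2.3 5.1 4.6
   vertex 5.5 3.0 2.6
  endloop
 endfacet
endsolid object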